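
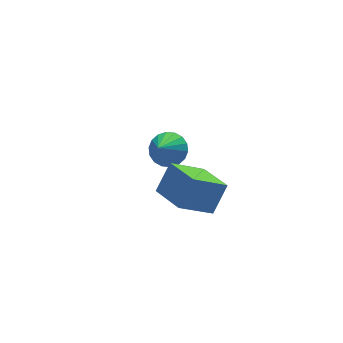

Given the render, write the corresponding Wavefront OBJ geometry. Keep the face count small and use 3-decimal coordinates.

v 0.968 -1.515 1.29
v -0.363 -1.384 2.221
v 0.848 0.003 0.905
v -0.483 0.133 1.836
v 1.723 -1.193 2.324
v 0.392 -1.063 3.255
v 1.603 0.324 1.939
v 0.272 0.455 2.87
v 2.061 4.006 -0.504
v 2.696 4.033 -0.018
v 1.299 3.414 0.524
v 2.536 4.345 0.043
v 2.282 4.59 -0.004
v 1.984 4.719 -0.15
v 1.702 4.707 -0.366
v 1.491 4.557 -0.61
v 1.392 4.297 -0.833
v 1.426 3.979 -0.99
v 1.586 3.667 -1.051
v 1.84 3.422 -1.004
v 2.138 3.293 -0.858
v 2.42 3.305 -0.642
v 2.632 3.455 -0.398
v 2.73 3.715 -0.175
f 2 4 1
f 5 2 1
f 1 4 3
f 3 5 1
f 2 8 4
f 6 2 5
f 6 8 2
f 4 8 3
f 7 5 3
f 3 8 7
f 7 6 5
f 8 6 7
f 10 9 12
f 10 12 11
f 12 9 13
f 12 13 11
f 13 9 14
f 13 14 11
f 14 9 15
f 14 15 11
f 15 9 16
f 15 16 11
f 16 9 17
f 16 17 11
f 17 9 18
f 17 18 11
f 18 9 19
f 18 19 11
f 19 9 20
f 19 20 11
f 20 9 21
f 20 21 11
f 21 9 22
f 21 22 11
f 22 9 23
f 22 23 11
f 23 9 24
f 23 24 11
f 24 9 10
f 24 10 11



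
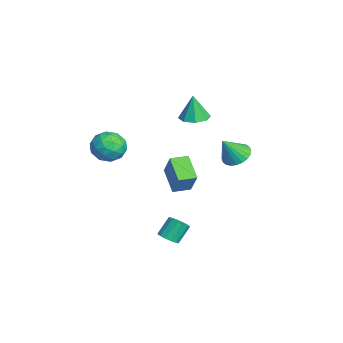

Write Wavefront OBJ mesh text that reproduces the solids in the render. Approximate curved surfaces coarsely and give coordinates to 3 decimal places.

v 3.808 -0.665 -3.276
v 4.433 -0.574 -3.086
v 4.038 0.075 -2.094
v 3.412 -0.015 -2.284
v 4.363 -0.308 -3.288
v 3.967 0.342 -2.296
v 4.144 -0.137 -3.487
v 3.748 0.512 -2.495
v 3.834 -0.108 -3.63
v 3.439 0.541 -2.638
v 3.518 -0.228 -3.677
v 3.123 0.421 -2.685
v 3.279 -0.465 -3.617
v 2.884 0.185 -2.625
v 3.182 -0.755 -3.466
v 2.787 -0.106 -2.474
v 3.253 -1.022 -3.264
v 2.857 -0.372 -2.272
v 3.472 -1.192 -3.065
v 3.076 -0.543 -2.073
v 3.781 -1.221 -2.922
v 3.386 -0.572 -1.93
v 4.097 -1.101 -2.875
v 3.702 -0.452 -1.883
v 4.336 -0.865 -2.935
v 3.941 -0.215 -1.943
v -2.416 3.862 -0.628
v -1.514 4.09 -0.759
v -1.984 2.978 0.808
v -1.629 4.37 -0.552
v -1.864 4.573 -0.357
v -2.183 4.667 -0.202
v -2.538 4.639 -0.113
v -2.874 4.492 -0.102
v -3.14 4.249 -0.171
v -3.296 3.948 -0.31
v -3.318 3.633 -0.497
v -3.203 3.353 -0.704
v -2.968 3.151 -0.899
v -2.649 3.056 -1.053
v -2.294 3.085 -1.143
v -1.958 3.231 -1.154
v -1.692 3.474 -1.085
v -1.536 3.775 -0.946
v 2.709 -0.77 1.415
v 3.585 -0.538 2.829
v 2.462 0.24 1.402
v 3.339 0.472 2.816
v 4.061 -0.452 0.524
v 4.938 -0.22 1.938
v 3.815 0.558 0.511
v 4.691 0.79 1.925
v -1.617 1.36 3.037
v -0.941 1.966 3.102
v -1.703 1.28 4.683
v -1.568 2.268 3.084
v -2.224 2.038 3.039
v -2.525 1.412 2.993
v -2.294 0.755 2.973
v -1.667 0.453 2.99
v -1.011 0.682 3.035
v -0.71 1.309 3.081
v -1.408 -2.453 1.176
v -0.857 -2.89 2.04
v -1.443 -4.07 0.38
v -0.892 -4.507 1.244
v -1.944 -4.163 1.37
v -1.923 -3.163 1.862
v -0.377 -3.797 0.558
v -0.356 -2.797 1.05
v -0.22 -3.72 1.658
v -1.189 -3.947 2.161
v -1.111 -3.013 0.259
v -2.08 -3.24 0.762
v -1.13 -2.529 1.678
v -1.17 -4.431 0.742
v -1.789 -4.229 0.816
v -1.465 -4.486 1.324
v -1.756 -2.69 1.573
v -1.432 -2.947 2.082
v -2.071 -3.696 1.688
v -0.868 -4.013 0.338
v -0.544 -4.27 0.847
v -0.835 -2.474 1.096
v -0.511 -2.731 1.604
v -0.229 -3.264 0.732
v -0.431 -3.274 1.962
v -0.452 -4.225 1.494
v -0.149 -3.807 1.09
v -0.136 -3.22 1.379
v -1.001 -3.408 2.257
v -1.021 -4.358 1.789
v -1.64 -4.156 1.863
v -1.627 -3.569 2.152
v -0.626 -3.896 2.032
v -1.279 -2.602 0.631
v -1.299 -3.552 0.163
v -0.673 -3.391 0.268
v -0.66 -2.804 0.557
v -1.848 -2.735 0.926
v -1.869 -3.686 0.458
v -2.164 -3.74 1.041
v -2.151 -3.153 1.33
v -1.674 -3.064 0.388
f 2 1 5
f 2 5 3
f 3 5 6
f 3 6 4
f 5 1 7
f 5 7 6
f 6 7 8
f 6 8 4
f 7 1 9
f 7 9 8
f 8 9 10
f 8 10 4
f 9 1 11
f 9 11 10
f 10 11 12
f 10 12 4
f 11 1 13
f 11 13 12
f 12 13 14
f 12 14 4
f 13 1 15
f 13 15 14
f 14 15 16
f 14 16 4
f 15 1 17
f 15 17 16
f 16 17 18
f 16 18 4
f 17 1 19
f 17 19 18
f 18 19 20
f 18 20 4
f 19 1 21
f 19 21 20
f 20 21 22
f 20 22 4
f 21 1 23
f 21 23 22
f 22 23 24
f 22 24 4
f 23 1 25
f 23 25 24
f 24 25 26
f 24 26 4
f 25 1 2
f 25 2 26
f 26 2 3
f 26 3 4
f 28 27 30
f 28 30 29
f 30 27 31
f 30 31 29
f 31 27 32
f 31 32 29
f 32 27 33
f 32 33 29
f 33 27 34
f 33 34 29
f 34 27 35
f 34 35 29
f 35 27 36
f 35 36 29
f 36 27 37
f 36 37 29
f 37 27 38
f 37 38 29
f 38 27 39
f 38 39 29
f 39 27 40
f 39 40 29
f 40 27 41
f 40 41 29
f 41 27 42
f 41 42 29
f 42 27 43
f 42 43 29
f 43 27 44
f 43 44 29
f 44 27 28
f 44 28 29
f 46 48 45
f 49 46 45
f 45 48 47
f 47 49 45
f 46 52 48
f 50 46 49
f 50 52 46
f 48 52 47
f 51 49 47
f 47 52 51
f 51 50 49
f 52 50 51
f 54 53 56
f 54 56 55
f 56 53 57
f 56 57 55
f 57 53 58
f 57 58 55
f 58 53 59
f 58 59 55
f 59 53 60
f 59 60 55
f 60 53 61
f 60 61 55
f 61 53 62
f 61 62 55
f 62 53 54
f 62 54 55
f 63 100 79
f 100 74 103
f 79 103 68
f 100 103 79
f 63 79 75
f 79 68 80
f 75 80 64
f 79 80 75
f 63 75 84
f 75 64 85
f 84 85 70
f 75 85 84
f 63 84 96
f 84 70 99
f 96 99 73
f 84 99 96
f 63 96 100
f 96 73 104
f 100 104 74
f 96 104 100
f 64 80 91
f 80 68 94
f 91 94 72
f 80 94 91
f 68 103 81
f 103 74 102
f 81 102 67
f 103 102 81
f 74 104 101
f 104 73 97
f 101 97 65
f 104 97 101
f 73 99 98
f 99 70 86
f 98 86 69
f 99 86 98
f 70 85 90
f 85 64 87
f 90 87 71
f 85 87 90
f 66 92 78
f 92 72 93
f 78 93 67
f 92 93 78
f 66 78 76
f 78 67 77
f 76 77 65
f 78 77 76
f 66 76 83
f 76 65 82
f 83 82 69
f 76 82 83
f 66 83 88
f 83 69 89
f 88 89 71
f 83 89 88
f 66 88 92
f 88 71 95
f 92 95 72
f 88 95 92
f 67 93 81
f 93 72 94
f 81 94 68
f 93 94 81
f 65 77 101
f 77 67 102
f 101 102 74
f 77 102 101
f 69 82 98
f 82 65 97
f 98 97 73
f 82 97 98
f 71 89 90
f 89 69 86
f 90 86 70
f 89 86 90
f 72 95 91
f 95 71 87
f 91 87 64
f 95 87 91



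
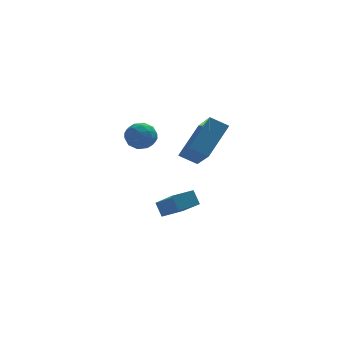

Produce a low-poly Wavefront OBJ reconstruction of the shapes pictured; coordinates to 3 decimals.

v 3.111 -3.449 2.449
v 3.206 -5.205 3.771
v 2.326 -3.145 2.909
v 2.42 -4.901 4.231
v 4.24 -2.439 3.709
v 4.334 -4.195 5.031
v 3.454 -2.135 4.169
v 3.549 -3.891 5.491
v 1.969 -1.23 -1.94
v 2.371 -2.909 -0.642
v 1.778 -0.765 -1.279
v 2.181 -2.444 0.019
v 3.019 -0.916 -1.859
v 3.422 -2.595 -0.561
v 2.829 -0.451 -1.198
v 3.231 -2.13 0.1
v 0.54 0.141 2.919
v 1.16 0.533 2.576
v 1.3 -0.913 3.084
v 1.92 -0.521 2.741
v 1.648 -0.292 3.469
v 1.178 0.36 3.366
v 1.282 -0.74 2.294
v 0.812 -0.088 2.191
v 1.618 -0.011 2.19
v 1.844 0.266 2.916
v 0.616 -0.646 2.744
v 0.842 -0.369 3.47
v 0.783 0.43 2.733
v 1.677 -0.81 2.927
v 1.517 -0.675 3.355
v 1.881 -0.444 3.153
v 0.794 0.328 3.197
v 1.158 0.558 2.996
v 1.445 0.074 3.521
v 1.302 -0.938 2.664
v 1.666 -0.708 2.463
v 0.579 0.064 2.507
v 0.943 0.295 2.305
v 1.015 -0.454 2.139
v 1.417 0.341 2.304
v 1.864 -0.279 2.402
v 1.489 -0.408 2.138
v 1.213 -0.025 2.078
v 1.55 0.503 2.731
v 1.996 -0.116 2.829
v 1.837 0.018 3.256
v 1.561 0.401 3.196
v 1.819 0.184 2.504
v 0.464 -0.264 2.831
v 0.91 -0.883 2.929
v 0.899 -0.781 2.464
v 0.623 -0.398 2.404
v 0.596 -0.101 3.258
v 1.043 -0.721 3.356
v 1.247 -0.355 3.582
v 0.971 0.028 3.522
v 0.641 -0.564 3.156
f 2 4 1
f 5 2 1
f 1 4 3
f 3 5 1
f 2 8 4
f 6 2 5
f 6 8 2
f 4 8 3
f 7 5 3
f 3 8 7
f 7 6 5
f 8 6 7
f 10 12 9
f 13 10 9
f 9 12 11
f 11 13 9
f 10 16 12
f 14 10 13
f 14 16 10
f 12 16 11
f 15 13 11
f 11 16 15
f 15 14 13
f 16 14 15
f 17 54 33
f 54 28 57
f 33 57 22
f 54 57 33
f 17 33 29
f 33 22 34
f 29 34 18
f 33 34 29
f 17 29 38
f 29 18 39
f 38 39 24
f 29 39 38
f 17 38 50
f 38 24 53
f 50 53 27
f 38 53 50
f 17 50 54
f 50 27 58
f 54 58 28
f 50 58 54
f 18 34 45
f 34 22 48
f 45 48 26
f 34 48 45
f 22 57 35
f 57 28 56
f 35 56 21
f 57 56 35
f 28 58 55
f 58 27 51
f 55 51 19
f 58 51 55
f 27 53 52
f 53 24 40
f 52 40 23
f 53 40 52
f 24 39 44
f 39 18 41
f 44 41 25
f 39 41 44
f 20 46 32
f 46 26 47
f 32 47 21
f 46 47 32
f 20 32 30
f 32 21 31
f 30 31 19
f 32 31 30
f 20 30 37
f 30 19 36
f 37 36 23
f 30 36 37
f 20 37 42
f 37 23 43
f 42 43 25
f 37 43 42
f 20 42 46
f 42 25 49
f 46 49 26
f 42 49 46
f 21 47 35
f 47 26 48
f 35 48 22
f 47 48 35
f 19 31 55
f 31 21 56
f 55 56 28
f 31 56 55
f 23 36 52
f 36 19 51
f 52 51 27
f 36 51 52
f 25 43 44
f 43 23 40
f 44 40 24
f 43 40 44
f 26 49 45
f 49 25 41
f 45 41 18
f 49 41 45



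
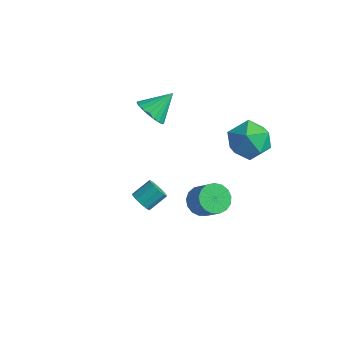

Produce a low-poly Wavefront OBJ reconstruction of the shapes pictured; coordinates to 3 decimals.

v 3.444 3.945 1.86
v 4.602 3.937 2.335
v 2.818 2.743 3.365
v 3.976 2.735 3.84
v 3.294 3.784 3.873
v 3.68 4.526 2.943
v 3.74 2.154 2.757
v 4.126 2.896 1.827
v 4.784 2.83 2.889
v 4.509 3.837 3.579
v 2.911 2.843 2.121
v 2.636 3.85 2.811
v 1.433 2.578 -3.206
v 2.048 3.06 -3.652
v 3.083 2.805 -2.499
v 2.467 2.322 -2.054
v 1.846 3.351 -3.407
v 2.881 3.096 -2.254
v 1.55 3.465 -3.116
v 2.585 3.21 -1.963
v 1.227 3.376 -2.845
v 2.262 3.121 -1.692
v 0.951 3.104 -2.658
v 1.986 2.848 -1.505
v 0.785 2.711 -2.596
v 1.82 2.456 -1.443
v 0.768 2.287 -2.674
v 1.803 2.032 -1.521
v 0.903 1.931 -2.874
v 1.937 1.676 -1.721
v 1.159 1.722 -3.15
v 2.194 1.467 -1.997
v 1.478 1.709 -3.439
v 2.513 1.454 -2.286
v 1.787 1.896 -3.675
v 2.821 1.641 -2.522
v 2.014 2.238 -3.804
v 3.049 1.983 -2.651
v 2.108 2.658 -3.795
v 3.143 2.403 -2.642
v 0.624 -1.214 -0.715
v 0.987 -1.586 -0.359
v 1.319 -0.658 0.271
v 0.956 -0.286 -0.085
v 1.202 -1.459 -0.658
v 1.533 -0.531 -0.028
v 1.196 -1.239 -0.979
v 1.527 -0.311 -0.349
v 0.971 -1.009 -1.199
v 1.303 -0.081 -0.569
v 0.614 -0.858 -1.235
v 0.946 0.07 -0.604
v 0.261 -0.842 -1.071
v 0.593 0.086 -0.441
v 0.047 -0.969 -0.772
v 0.378 -0.041 -0.142
v 0.053 -1.189 -0.451
v 0.384 -0.261 0.179
v 0.277 -1.419 -0.231
v 0.609 -0.491 0.399
v 0.634 -1.57 -0.196
v 0.966 -0.642 0.435
v -2.637 3.303 1.065
v -1.724 3.18 0.795
v -2.163 4.557 2.095
v -1.855 3.448 0.528
v -2.12 3.69 0.355
v -2.475 3.866 0.305
v -2.858 3.945 0.386
v -3.203 3.912 0.584
v -3.45 3.774 0.866
v -3.556 3.555 1.182
v -3.504 3.292 1.478
v -3.302 3.031 1.703
v -2.984 2.817 1.817
v -2.607 2.688 1.801
v -2.235 2.664 1.658
v -1.933 2.751 1.413
v -1.752 2.934 1.107
f 1 12 6
f 1 6 2
f 1 2 8
f 1 8 11
f 1 11 12
f 2 6 10
f 6 12 5
f 12 11 3
f 11 8 7
f 8 2 9
f 4 10 5
f 4 5 3
f 4 3 7
f 4 7 9
f 4 9 10
f 5 10 6
f 3 5 12
f 7 3 11
f 9 7 8
f 10 9 2
f 14 13 17
f 14 17 15
f 15 17 18
f 15 18 16
f 17 13 19
f 17 19 18
f 18 19 20
f 18 20 16
f 19 13 21
f 19 21 20
f 20 21 22
f 20 22 16
f 21 13 23
f 21 23 22
f 22 23 24
f 22 24 16
f 23 13 25
f 23 25 24
f 24 25 26
f 24 26 16
f 25 13 27
f 25 27 26
f 26 27 28
f 26 28 16
f 27 13 29
f 27 29 28
f 28 29 30
f 28 30 16
f 29 13 31
f 29 31 30
f 30 31 32
f 30 32 16
f 31 13 33
f 31 33 32
f 32 33 34
f 32 34 16
f 33 13 35
f 33 35 34
f 34 35 36
f 34 36 16
f 35 13 37
f 35 37 36
f 36 37 38
f 36 38 16
f 37 13 39
f 37 39 38
f 38 39 40
f 38 40 16
f 39 13 14
f 39 14 40
f 40 14 15
f 40 15 16
f 42 41 45
f 42 45 43
f 43 45 46
f 43 46 44
f 45 41 47
f 45 47 46
f 46 47 48
f 46 48 44
f 47 41 49
f 47 49 48
f 48 49 50
f 48 50 44
f 49 41 51
f 49 51 50
f 50 51 52
f 50 52 44
f 51 41 53
f 51 53 52
f 52 53 54
f 52 54 44
f 53 41 55
f 53 55 54
f 54 55 56
f 54 56 44
f 55 41 57
f 55 57 56
f 56 57 58
f 56 58 44
f 57 41 59
f 57 59 58
f 58 59 60
f 58 60 44
f 59 41 61
f 59 61 60
f 60 61 62
f 60 62 44
f 61 41 42
f 61 42 62
f 62 42 43
f 62 43 44
f 64 63 66
f 64 66 65
f 66 63 67
f 66 67 65
f 67 63 68
f 67 68 65
f 68 63 69
f 68 69 65
f 69 63 70
f 69 70 65
f 70 63 71
f 70 71 65
f 71 63 72
f 71 72 65
f 72 63 73
f 72 73 65
f 73 63 74
f 73 74 65
f 74 63 75
f 74 75 65
f 75 63 76
f 75 76 65
f 76 63 77
f 76 77 65
f 77 63 78
f 77 78 65
f 78 63 79
f 78 79 65
f 79 63 64
f 79 64 65



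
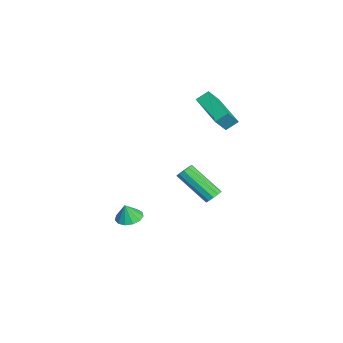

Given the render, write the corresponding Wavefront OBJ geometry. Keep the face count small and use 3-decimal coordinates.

v -1.889 -3.036 -4.399
v -1.412 -2.471 -4.376
v -1.691 -3.244 -3.421
v -1.783 -2.315 -4.267
v -2.188 -2.389 -4.201
v -2.498 -2.667 -4.198
v -2.615 -3.063 -4.258
v -2.501 -3.45 -4.364
v -2.193 -3.706 -4.48
v -1.788 -3.748 -4.571
v -1.416 -3.565 -4.608
v -1.193 -3.214 -4.578
v -1.192 -2.806 -4.491
v 1.036 1.188 -1.146
v 1.495 1.182 -0.924
v 0.783 -0.255 0.508
v 0.324 -0.248 0.286
v 1.323 1.406 -0.785
v 0.611 -0.031 0.647
v 1.041 1.547 -0.784
v 0.329 0.11 0.649
v 0.757 1.551 -0.921
v 0.045 0.114 0.511
v 0.58 1.417 -1.144
v -0.132 -0.02 0.288
v 0.577 1.195 -1.368
v -0.135 -0.242 0.064
v 0.749 0.971 -1.507
v 0.037 -0.466 -0.075
v 1.031 0.83 -1.509
v 0.319 -0.607 -0.076
v 1.315 0.826 -1.371
v 0.603 -0.611 0.061
v 1.492 0.96 -1.148
v 0.78 -0.477 0.284
v -4.186 0.819 2.306
v -4.348 1.45 2.804
v -2.31 1.775 1.704
v -2.472 2.406 2.202
v -3.628 0.274 3.178
v -3.79 0.905 3.676
v -1.752 1.23 2.576
v -1.914 1.861 3.074
f 2 1 4
f 2 4 3
f 4 1 5
f 4 5 3
f 5 1 6
f 5 6 3
f 6 1 7
f 6 7 3
f 7 1 8
f 7 8 3
f 8 1 9
f 8 9 3
f 9 1 10
f 9 10 3
f 10 1 11
f 10 11 3
f 11 1 12
f 11 12 3
f 12 1 13
f 12 13 3
f 13 1 2
f 13 2 3
f 15 14 18
f 15 18 16
f 16 18 19
f 16 19 17
f 18 14 20
f 18 20 19
f 19 20 21
f 19 21 17
f 20 14 22
f 20 22 21
f 21 22 23
f 21 23 17
f 22 14 24
f 22 24 23
f 23 24 25
f 23 25 17
f 24 14 26
f 24 26 25
f 25 26 27
f 25 27 17
f 26 14 28
f 26 28 27
f 27 28 29
f 27 29 17
f 28 14 30
f 28 30 29
f 29 30 31
f 29 31 17
f 30 14 32
f 30 32 31
f 31 32 33
f 31 33 17
f 32 14 34
f 32 34 33
f 33 34 35
f 33 35 17
f 34 14 15
f 34 15 35
f 35 15 16
f 35 16 17
f 37 39 36
f 40 37 36
f 36 39 38
f 38 40 36
f 37 43 39
f 41 37 40
f 41 43 37
f 39 43 38
f 42 40 38
f 38 43 42
f 42 41 40
f 43 41 42



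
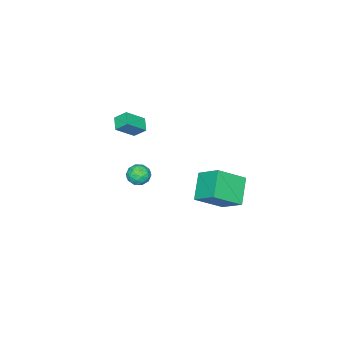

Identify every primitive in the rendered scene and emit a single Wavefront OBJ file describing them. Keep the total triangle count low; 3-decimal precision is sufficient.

v -1.554 -2.657 -2.474
v -1.229 -2.136 -2.174
v -0.851 -2.604 -3.326
v -0.526 -2.083 -3.026
v -0.486 -2.711 -2.758
v -0.921 -2.743 -2.231
v -1.159 -1.997 -3.269
v -1.594 -2.029 -2.742
v -0.985 -1.728 -2.665
v -0.569 -2.169 -2.349
v -1.511 -2.571 -3.151
v -1.095 -3.012 -2.835
v -1.453 -2.401 -2.249
v -0.627 -2.339 -3.251
v -0.604 -2.708 -3.093
v -0.413 -2.402 -2.917
v -1.272 -2.758 -2.283
v -1.081 -2.452 -2.106
v -0.645 -2.79 -2.45
v -0.999 -2.288 -3.394
v -0.808 -1.982 -3.217
v -1.667 -2.338 -2.583
v -1.476 -2.032 -2.407
v -1.435 -1.95 -3.05
v -1.119 -1.855 -2.361
v -0.706 -1.824 -2.862
v -1.078 -1.773 -3.005
v -1.333 -1.792 -2.695
v -0.874 -2.114 -2.176
v -0.461 -2.083 -2.677
v -0.438 -2.452 -2.519
v -0.693 -2.471 -2.21
v -0.731 -1.875 -2.464
v -1.619 -2.657 -2.823
v -1.206 -2.626 -3.324
v -1.387 -2.269 -3.29
v -1.642 -2.288 -2.981
v -1.374 -2.916 -2.638
v -0.961 -2.885 -3.139
v -0.747 -2.948 -2.805
v -1.002 -2.967 -2.495
v -1.349 -2.865 -3.036
v -0.998 2.793 -2.729
v -2.17 2.218 -1.754
v -0.885 4.019 -1.871
v -2.058 3.443 -0.896
v 0.238 1.977 -1.724
v -0.935 1.401 -0.749
v 0.35 3.202 -0.866
v -0.822 2.627 0.109
v -2.518 -3.824 -0.368
v -1.596 -4.297 0.466
v -2.717 -3.21 0.201
v -1.795 -3.683 1.034
v -1.945 -3.317 -0.714
v -1.023 -3.79 0.119
v -2.144 -2.703 -0.146
v -1.222 -3.176 0.688
f 1 38 17
f 38 12 41
f 17 41 6
f 38 41 17
f 1 17 13
f 17 6 18
f 13 18 2
f 17 18 13
f 1 13 22
f 13 2 23
f 22 23 8
f 13 23 22
f 1 22 34
f 22 8 37
f 34 37 11
f 22 37 34
f 1 34 38
f 34 11 42
f 38 42 12
f 34 42 38
f 2 18 29
f 18 6 32
f 29 32 10
f 18 32 29
f 6 41 19
f 41 12 40
f 19 40 5
f 41 40 19
f 12 42 39
f 42 11 35
f 39 35 3
f 42 35 39
f 11 37 36
f 37 8 24
f 36 24 7
f 37 24 36
f 8 23 28
f 23 2 25
f 28 25 9
f 23 25 28
f 4 30 16
f 30 10 31
f 16 31 5
f 30 31 16
f 4 16 14
f 16 5 15
f 14 15 3
f 16 15 14
f 4 14 21
f 14 3 20
f 21 20 7
f 14 20 21
f 4 21 26
f 21 7 27
f 26 27 9
f 21 27 26
f 4 26 30
f 26 9 33
f 30 33 10
f 26 33 30
f 5 31 19
f 31 10 32
f 19 32 6
f 31 32 19
f 3 15 39
f 15 5 40
f 39 40 12
f 15 40 39
f 7 20 36
f 20 3 35
f 36 35 11
f 20 35 36
f 9 27 28
f 27 7 24
f 28 24 8
f 27 24 28
f 10 33 29
f 33 9 25
f 29 25 2
f 33 25 29
f 44 46 43
f 47 44 43
f 43 46 45
f 45 47 43
f 44 50 46
f 48 44 47
f 48 50 44
f 46 50 45
f 49 47 45
f 45 50 49
f 49 48 47
f 50 48 49
f 52 54 51
f 55 52 51
f 51 54 53
f 53 55 51
f 52 58 54
f 56 52 55
f 56 58 52
f 54 58 53
f 57 55 53
f 53 58 57
f 57 56 55
f 58 56 57



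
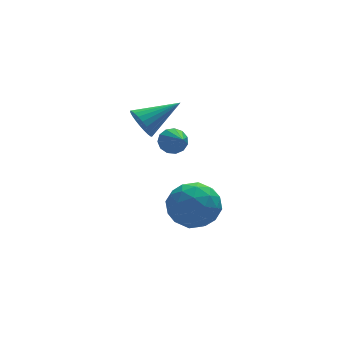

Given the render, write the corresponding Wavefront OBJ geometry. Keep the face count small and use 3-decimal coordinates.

v 3.708 -0.17 -2.606
v 4.311 -0.11 -2.531
v 3.732 -1.35 -1.834
v 4.164 0.058 -2.27
v 3.872 0.154 -2.115
v 3.528 0.146 -2.116
v 3.242 0.039 -2.273
v 3.103 -0.135 -2.535
v 3.157 -0.32 -2.819
v 3.386 -0.458 -3.036
v 3.717 -0.504 -3.116
v 4.045 -0.444 -3.034
v 4.267 -0.297 -2.816
v 2.709 0.707 -1.952
v 2.928 1.063 -2.575
v 4.371 0.953 -1.228
v 2.825 1.286 -2.415
v 2.705 1.42 -2.185
v 2.585 1.446 -1.919
v 2.484 1.36 -1.659
v 2.418 1.174 -1.443
v 2.395 0.917 -1.304
v 2.421 0.628 -1.264
v 2.49 0.352 -1.329
v 2.592 0.129 -1.489
v 2.713 -0.006 -1.72
v 2.832 -0.032 -1.985
v 2.933 0.055 -2.246
v 3 0.241 -2.462
v 3.022 0.497 -2.601
v 2.997 0.786 -2.64
v 2.407 -3.318 -3.732
v 3.224 -2.871 -4.324
v 3.456 -4.709 -3.336
v 4.273 -4.262 -3.928
v 3.957 -3.792 -2.98
v 3.309 -2.932 -3.225
v 3.371 -4.648 -4.435
v 2.723 -3.788 -4.68
v 3.82 -3.692 -4.759
v 4.182 -3.163 -3.859
v 2.498 -4.417 -3.801
v 2.86 -3.888 -2.901
v 2.724 -2.973 -4.063
v 3.956 -4.607 -3.597
v 3.77 -4.331 -3.04
v 4.251 -4.068 -3.388
v 2.773 -3.009 -3.417
v 3.253 -2.746 -3.765
v 3.684 -3.287 -2.975
v 3.427 -4.834 -3.895
v 3.907 -4.571 -4.243
v 2.429 -3.512 -4.272
v 2.91 -3.249 -4.62
v 2.996 -4.293 -4.685
v 3.554 -3.192 -4.666
v 4.171 -4.01 -4.433
v 3.641 -4.237 -4.731
v 3.26 -3.732 -4.875
v 3.767 -2.881 -4.138
v 4.383 -3.699 -3.905
v 4.197 -3.423 -3.348
v 3.816 -2.918 -3.492
v 4.117 -3.364 -4.393
v 2.297 -3.881 -3.755
v 2.913 -4.699 -3.522
v 2.864 -4.662 -4.168
v 2.483 -4.157 -4.312
v 2.509 -3.57 -3.227
v 3.126 -4.388 -2.994
v 3.42 -3.848 -2.785
v 3.039 -3.343 -2.929
v 2.563 -4.216 -3.267
f 2 1 4
f 2 4 3
f 4 1 5
f 4 5 3
f 5 1 6
f 5 6 3
f 6 1 7
f 6 7 3
f 7 1 8
f 7 8 3
f 8 1 9
f 8 9 3
f 9 1 10
f 9 10 3
f 10 1 11
f 10 11 3
f 11 1 12
f 11 12 3
f 12 1 13
f 12 13 3
f 13 1 2
f 13 2 3
f 15 14 17
f 15 17 16
f 17 14 18
f 17 18 16
f 18 14 19
f 18 19 16
f 19 14 20
f 19 20 16
f 20 14 21
f 20 21 16
f 21 14 22
f 21 22 16
f 22 14 23
f 22 23 16
f 23 14 24
f 23 24 16
f 24 14 25
f 24 25 16
f 25 14 26
f 25 26 16
f 26 14 27
f 26 27 16
f 27 14 28
f 27 28 16
f 28 14 29
f 28 29 16
f 29 14 30
f 29 30 16
f 30 14 31
f 30 31 16
f 31 14 15
f 31 15 16
f 32 69 48
f 69 43 72
f 48 72 37
f 69 72 48
f 32 48 44
f 48 37 49
f 44 49 33
f 48 49 44
f 32 44 53
f 44 33 54
f 53 54 39
f 44 54 53
f 32 53 65
f 53 39 68
f 65 68 42
f 53 68 65
f 32 65 69
f 65 42 73
f 69 73 43
f 65 73 69
f 33 49 60
f 49 37 63
f 60 63 41
f 49 63 60
f 37 72 50
f 72 43 71
f 50 71 36
f 72 71 50
f 43 73 70
f 73 42 66
f 70 66 34
f 73 66 70
f 42 68 67
f 68 39 55
f 67 55 38
f 68 55 67
f 39 54 59
f 54 33 56
f 59 56 40
f 54 56 59
f 35 61 47
f 61 41 62
f 47 62 36
f 61 62 47
f 35 47 45
f 47 36 46
f 45 46 34
f 47 46 45
f 35 45 52
f 45 34 51
f 52 51 38
f 45 51 52
f 35 52 57
f 52 38 58
f 57 58 40
f 52 58 57
f 35 57 61
f 57 40 64
f 61 64 41
f 57 64 61
f 36 62 50
f 62 41 63
f 50 63 37
f 62 63 50
f 34 46 70
f 46 36 71
f 70 71 43
f 46 71 70
f 38 51 67
f 51 34 66
f 67 66 42
f 51 66 67
f 40 58 59
f 58 38 55
f 59 55 39
f 58 55 59
f 41 64 60
f 64 40 56
f 60 56 33
f 64 56 60



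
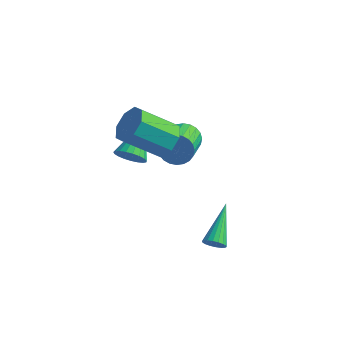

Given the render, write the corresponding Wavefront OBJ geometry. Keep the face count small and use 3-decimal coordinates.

v 0.185 1.706 -1.824
v 0.622 1.487 -2.431
v 0.952 -0.146 -1.604
v 0.515 0.074 -0.996
v 0.831 1.619 -2.253
v 1.16 -0.014 -1.426
v 0.941 1.765 -2.01
v 1.27 0.132 -1.182
v 0.936 1.901 -1.738
v 1.265 0.268 -0.91
v 0.816 2.008 -1.479
v 1.146 0.376 -0.652
v 0.601 2.07 -1.273
v 0.931 0.437 -0.445
v 0.323 2.075 -1.15
v 0.652 0.443 -0.323
v 0.023 2.025 -1.131
v 0.353 0.392 -0.303
v -0.252 1.926 -1.216
v 0.078 0.293 -0.389
v -0.46 1.794 -1.394
v -0.131 0.161 -0.567
v -0.57 1.648 -1.638
v -0.241 0.015 -0.81
v -0.565 1.512 -1.91
v -0.236 -0.121 -1.082
v -0.446 1.404 -2.168
v -0.116 -0.228 -1.341
v -0.231 1.343 -2.375
v 0.099 -0.29 -1.547
v 0.048 1.337 -2.497
v 0.377 -0.295 -1.67
v 0.347 1.388 -2.517
v 0.677 -0.245 -1.689
v -1.629 0.121 -2.398
v -0.965 0.307 -2.693
v -1.711 1.899 -1.462
v -1.163 0.412 -2.909
v -1.443 0.467 -3.037
v -1.754 0.461 -3.055
v -2.044 0.397 -2.958
v -2.262 0.286 -2.765
v -2.37 0.146 -2.509
v -2.351 0.001 -2.233
v -2.206 -0.122 -1.986
v -1.962 -0.204 -1.81
v -1.66 -0.229 -1.735
v -1.353 -0.193 -1.776
v -1.093 -0.104 -1.923
v -0.927 0.025 -2.153
v -0.881 0.17 -2.425
v 4.018 -4.333 -1.705
v 4.421 -4.426 -1.423
v 3.802 -2.567 -0.815
v 4.508 -4.325 -1.601
v 4.497 -4.227 -1.8
v 4.392 -4.149 -1.981
v 4.213 -4.108 -2.106
v 3.995 -4.111 -2.152
v 3.782 -4.159 -2.109
v 3.616 -4.241 -1.987
v 3.529 -4.341 -1.808
v 3.539 -4.44 -1.609
v 3.644 -4.518 -1.429
v 3.824 -4.559 -1.303
v 4.041 -4.556 -1.257
v 4.254 -4.508 -1.3
v 0.148 -0.069 -0.324
v 0.544 0.375 0.377
v -0.831 -0.368 1.625
v -1.228 -0.811 0.924
v 0.048 0.761 0.06
v -1.327 0.018 1.309
v -0.39 0.661 -0.482
v -1.765 -0.081 0.766
v -0.513 0.134 -0.931
v -1.888 -0.609 0.317
v -0.249 -0.512 -1.025
v -1.624 -1.255 0.223
v 0.247 -0.898 -0.709
v -1.128 -1.641 0.54
v 0.685 -0.799 -0.166
v -0.69 -1.541 1.082
v 0.808 -0.271 0.283
v -0.567 -1.014 1.531
f 2 1 5
f 2 5 3
f 3 5 6
f 3 6 4
f 5 1 7
f 5 7 6
f 6 7 8
f 6 8 4
f 7 1 9
f 7 9 8
f 8 9 10
f 8 10 4
f 9 1 11
f 9 11 10
f 10 11 12
f 10 12 4
f 11 1 13
f 11 13 12
f 12 13 14
f 12 14 4
f 13 1 15
f 13 15 14
f 14 15 16
f 14 16 4
f 15 1 17
f 15 17 16
f 16 17 18
f 16 18 4
f 17 1 19
f 17 19 18
f 18 19 20
f 18 20 4
f 19 1 21
f 19 21 20
f 20 21 22
f 20 22 4
f 21 1 23
f 21 23 22
f 22 23 24
f 22 24 4
f 23 1 25
f 23 25 24
f 24 25 26
f 24 26 4
f 25 1 27
f 25 27 26
f 26 27 28
f 26 28 4
f 27 1 29
f 27 29 28
f 28 29 30
f 28 30 4
f 29 1 31
f 29 31 30
f 30 31 32
f 30 32 4
f 31 1 33
f 31 33 32
f 32 33 34
f 32 34 4
f 33 1 2
f 33 2 34
f 34 2 3
f 34 3 4
f 36 35 38
f 36 38 37
f 38 35 39
f 38 39 37
f 39 35 40
f 39 40 37
f 40 35 41
f 40 41 37
f 41 35 42
f 41 42 37
f 42 35 43
f 42 43 37
f 43 35 44
f 43 44 37
f 44 35 45
f 44 45 37
f 45 35 46
f 45 46 37
f 46 35 47
f 46 47 37
f 47 35 48
f 47 48 37
f 48 35 49
f 48 49 37
f 49 35 50
f 49 50 37
f 50 35 51
f 50 51 37
f 51 35 36
f 51 36 37
f 53 52 55
f 53 55 54
f 55 52 56
f 55 56 54
f 56 52 57
f 56 57 54
f 57 52 58
f 57 58 54
f 58 52 59
f 58 59 54
f 59 52 60
f 59 60 54
f 60 52 61
f 60 61 54
f 61 52 62
f 61 62 54
f 62 52 63
f 62 63 54
f 63 52 64
f 63 64 54
f 64 52 65
f 64 65 54
f 65 52 66
f 65 66 54
f 66 52 67
f 66 67 54
f 67 52 53
f 67 53 54
f 69 68 72
f 69 72 70
f 70 72 73
f 70 73 71
f 72 68 74
f 72 74 73
f 73 74 75
f 73 75 71
f 74 68 76
f 74 76 75
f 75 76 77
f 75 77 71
f 76 68 78
f 76 78 77
f 77 78 79
f 77 79 71
f 78 68 80
f 78 80 79
f 79 80 81
f 79 81 71
f 80 68 82
f 80 82 81
f 81 82 83
f 81 83 71
f 82 68 84
f 82 84 83
f 83 84 85
f 83 85 71
f 84 68 69
f 84 69 85
f 85 69 70
f 85 70 71



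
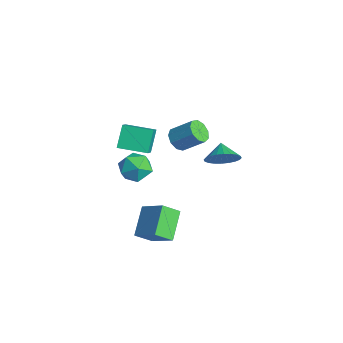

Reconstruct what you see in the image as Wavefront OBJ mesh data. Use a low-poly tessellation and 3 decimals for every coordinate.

v 0.894 -4.068 2.807
v 0.239 -3.457 3.883
v -0.018 -3.509 1.935
v -0.673 -2.898 3.011
v 1.833 -2.782 2.649
v 1.178 -2.171 3.725
v 0.921 -2.223 1.777
v 0.266 -1.612 2.853
v 0.409 -2.52 -3.018
v 1.707 -1.941 -2.05
v 0.544 -1.586 -3.759
v 1.842 -1.006 -2.79
v 1.598 -3.494 -4.03
v 2.896 -2.914 -3.061
v 1.733 -2.559 -4.77
v 3.031 -1.98 -3.802
v 0.663 1.976 -0.54
v 1.138 1.793 0.309
v -0.183 2.284 -0
v 1.233 2.163 0.248
v 1.241 2.504 0.067
v 1.162 2.764 -0.207
v 1.006 2.905 -0.531
v 0.798 2.904 -0.857
v 0.57 2.763 -1.134
v 0.356 2.501 -1.321
v 0.189 2.159 -1.389
v 0.094 1.79 -1.328
v 0.085 1.449 -1.146
v 0.165 1.188 -0.873
v 0.321 1.048 -0.548
v 0.528 1.048 -0.223
v 0.757 1.19 0.055
v 0.971 1.452 0.241
v -2.195 -1.857 -0.898
v -1.647 -1.167 -1.432
v -1.073 -3.033 -1.268
v -0.525 -2.343 -1.802
v -0.585 -2.271 -0.776
v -1.278 -1.544 -0.547
v -1.442 -2.656 -2.153
v -2.135 -1.929 -1.924
v -1.182 -1.661 -2.208
v -0.652 -1.422 -1.357
v -2.068 -2.778 -1.343
v -1.538 -2.539 -0.492
v 0.253 -0.413 1.617
v 0.497 -0.016 1.055
v 1.231 0.87 2.001
v 0.987 0.473 2.563
v 0.063 0.169 1.219
v 0.797 1.055 2.165
v -0.282 0.081 1.569
v 0.452 0.967 2.515
v -0.377 -0.238 1.942
v 0.357 0.649 2.888
v -0.177 -0.639 2.162
v 0.557 0.248 3.108
v 0.224 -0.934 2.127
v 0.959 -0.048 3.073
v 0.639 -0.986 1.854
v 1.373 -0.099 2.8
v 0.873 -0.769 1.47
v 1.607 0.117 2.416
v 0.817 -0.386 1.154
v 1.551 0.5 2.1
f 2 4 1
f 5 2 1
f 1 4 3
f 3 5 1
f 2 8 4
f 6 2 5
f 6 8 2
f 4 8 3
f 7 5 3
f 3 8 7
f 7 6 5
f 8 6 7
f 10 12 9
f 13 10 9
f 9 12 11
f 11 13 9
f 10 16 12
f 14 10 13
f 14 16 10
f 12 16 11
f 15 13 11
f 11 16 15
f 15 14 13
f 16 14 15
f 18 17 20
f 18 20 19
f 20 17 21
f 20 21 19
f 21 17 22
f 21 22 19
f 22 17 23
f 22 23 19
f 23 17 24
f 23 24 19
f 24 17 25
f 24 25 19
f 25 17 26
f 25 26 19
f 26 17 27
f 26 27 19
f 27 17 28
f 27 28 19
f 28 17 29
f 28 29 19
f 29 17 30
f 29 30 19
f 30 17 31
f 30 31 19
f 31 17 32
f 31 32 19
f 32 17 33
f 32 33 19
f 33 17 34
f 33 34 19
f 34 17 18
f 34 18 19
f 35 46 40
f 35 40 36
f 35 36 42
f 35 42 45
f 35 45 46
f 36 40 44
f 40 46 39
f 46 45 37
f 45 42 41
f 42 36 43
f 38 44 39
f 38 39 37
f 38 37 41
f 38 41 43
f 38 43 44
f 39 44 40
f 37 39 46
f 41 37 45
f 43 41 42
f 44 43 36
f 48 47 51
f 48 51 49
f 49 51 52
f 49 52 50
f 51 47 53
f 51 53 52
f 52 53 54
f 52 54 50
f 53 47 55
f 53 55 54
f 54 55 56
f 54 56 50
f 55 47 57
f 55 57 56
f 56 57 58
f 56 58 50
f 57 47 59
f 57 59 58
f 58 59 60
f 58 60 50
f 59 47 61
f 59 61 60
f 60 61 62
f 60 62 50
f 61 47 63
f 61 63 62
f 62 63 64
f 62 64 50
f 63 47 65
f 63 65 64
f 64 65 66
f 64 66 50
f 65 47 48
f 65 48 66
f 66 48 49
f 66 49 50



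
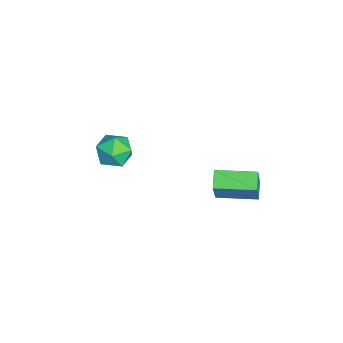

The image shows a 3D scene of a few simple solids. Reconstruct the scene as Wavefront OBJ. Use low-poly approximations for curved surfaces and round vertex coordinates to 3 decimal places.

v 1.199 0.71 -3.085
v 2.057 0.614 -1.471
v 1.28 2.527 -3.02
v 2.139 2.431 -1.407
v 2.001 0.689 -3.513
v 2.86 0.593 -1.9
v 2.083 2.506 -3.449
v 2.941 2.41 -1.835
v -2.035 -3.823 -4.271
v -1.425 -3.087 -4.289
v -1.055 -4.613 -3.371
v -0.445 -3.877 -3.389
v -1.276 -3.798 -2.922
v -1.882 -3.309 -3.479
v -0.598 -4.391 -4.181
v -1.204 -3.902 -4.738
v -0.537 -3.437 -4.234
v -0.956 -3.071 -3.456
v -1.524 -4.629 -4.204
v -1.943 -4.263 -3.426
f 2 4 1
f 5 2 1
f 1 4 3
f 3 5 1
f 2 8 4
f 6 2 5
f 6 8 2
f 4 8 3
f 7 5 3
f 3 8 7
f 7 6 5
f 8 6 7
f 9 20 14
f 9 14 10
f 9 10 16
f 9 16 19
f 9 19 20
f 10 14 18
f 14 20 13
f 20 19 11
f 19 16 15
f 16 10 17
f 12 18 13
f 12 13 11
f 12 11 15
f 12 15 17
f 12 17 18
f 13 18 14
f 11 13 20
f 15 11 19
f 17 15 16
f 18 17 10



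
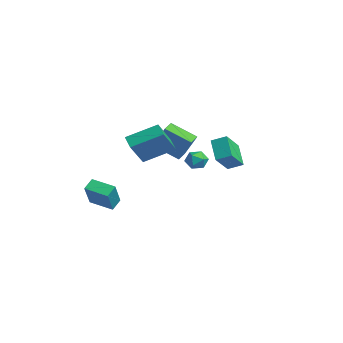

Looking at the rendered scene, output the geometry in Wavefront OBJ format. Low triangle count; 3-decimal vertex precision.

v -4.5 -4.244 -4.393
v -3.362 -4.945 -2.76
v -4.903 -3.624 -3.846
v -3.765 -4.324 -2.213
v -3.335 -3.176 -4.747
v -2.197 -3.876 -3.114
v -3.738 -2.555 -4.2
v -2.6 -3.256 -2.567
v -4.814 -0.044 -0.304
v -5.316 0.541 -0.056
v -3.774 1.26 -1.274
v -4.276 1.845 -1.025
v -3.564 0.275 1.465
v -4.066 0.86 1.714
v -2.524 1.579 0.496
v -3.026 2.164 0.744
v -2.534 3.971 -2.016
v -3.813 4.174 -0.854
v -2.023 4.801 -1.598
v -3.301 5.003 -0.436
v -1.619 2.797 -0.804
v -2.897 2.999 0.358
v -1.107 3.626 -0.386
v -2.386 3.829 0.776
v -0.664 -2.184 -0.039
v -1.558 -2.186 0.473
v -0.114 -0.332 0.926
v -1.007 -0.334 1.439
v 0.267 -3.306 1.581
v -0.626 -3.308 2.094
v 0.818 -1.454 2.547
v -0.076 -1.456 3.059
v 2.306 0.296 0.421
v 2.731 0.585 0.963
v 2.449 -0.805 0.897
v 2.874 -0.516 1.439
v 2.143 -0.367 1.418
v 2.054 0.314 1.124
v 3.126 -0.534 0.736
v 3.037 0.147 0.442
v 3.237 0.073 1.157
v 2.63 0.176 1.579
v 2.55 -0.396 0.281
v 1.943 -0.293 0.703
f 2 4 1
f 5 2 1
f 1 4 3
f 3 5 1
f 2 8 4
f 6 2 5
f 6 8 2
f 4 8 3
f 7 5 3
f 3 8 7
f 7 6 5
f 8 6 7
f 10 12 9
f 13 10 9
f 9 12 11
f 11 13 9
f 10 16 12
f 14 10 13
f 14 16 10
f 12 16 11
f 15 13 11
f 11 16 15
f 15 14 13
f 16 14 15
f 18 20 17
f 21 18 17
f 17 20 19
f 19 21 17
f 18 24 20
f 22 18 21
f 22 24 18
f 20 24 19
f 23 21 19
f 19 24 23
f 23 22 21
f 24 22 23
f 26 28 25
f 29 26 25
f 25 28 27
f 27 29 25
f 26 32 28
f 30 26 29
f 30 32 26
f 28 32 27
f 31 29 27
f 27 32 31
f 31 30 29
f 32 30 31
f 33 44 38
f 33 38 34
f 33 34 40
f 33 40 43
f 33 43 44
f 34 38 42
f 38 44 37
f 44 43 35
f 43 40 39
f 40 34 41
f 36 42 37
f 36 37 35
f 36 35 39
f 36 39 41
f 36 41 42
f 37 42 38
f 35 37 44
f 39 35 43
f 41 39 40
f 42 41 34



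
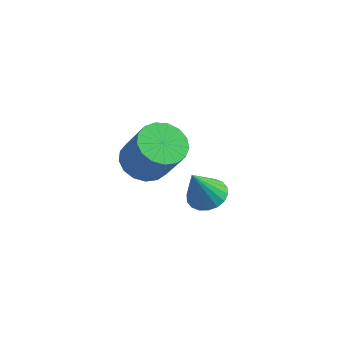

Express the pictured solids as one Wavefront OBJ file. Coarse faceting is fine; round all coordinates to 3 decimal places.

v 1.533 -0.381 0.064
v 2.005 -0.927 -0.175
v 1.427 -1.119 1.536
v 2.216 -0.697 -0.045
v 2.292 -0.405 0.107
v 2.217 -0.108 0.25
v 2.007 0.135 0.357
v 1.703 0.276 0.405
v 1.366 0.286 0.386
v 1.062 0.164 0.303
v 0.851 -0.066 0.172
v 0.775 -0.358 0.021
v 0.849 -0.655 -0.123
v 1.059 -0.898 -0.229
v 1.363 -1.039 -0.278
v 1.701 -1.049 -0.258
v -2.839 1.583 -1.481
v -2.161 2.247 -1.827
v -1.083 2.001 -0.184
v -1.761 1.337 0.161
v -2.475 2.52 -1.58
v -1.397 2.274 0.063
v -2.872 2.578 -1.311
v -1.794 2.332 0.332
v -3.261 2.408 -1.08
v -2.184 2.162 0.562
v -3.554 2.049 -0.942
v -2.477 1.803 0.701
v -3.683 1.584 -0.927
v -2.605 1.337 0.715
v -3.619 1.118 -1.039
v -2.541 0.872 0.603
v -3.376 0.759 -1.253
v -2.298 0.512 0.39
v -3.01 0.588 -1.518
v -1.932 0.342 0.124
v -2.604 0.646 -1.776
v -1.527 0.4 -0.133
v -2.253 0.918 -1.966
v -1.175 0.672 -0.323
v -2.036 1.343 -2.044
v -0.958 1.096 -0.402
v -2.002 1.822 -1.994
v -0.925 1.576 -0.352
f 2 1 4
f 2 4 3
f 4 1 5
f 4 5 3
f 5 1 6
f 5 6 3
f 6 1 7
f 6 7 3
f 7 1 8
f 7 8 3
f 8 1 9
f 8 9 3
f 9 1 10
f 9 10 3
f 10 1 11
f 10 11 3
f 11 1 12
f 11 12 3
f 12 1 13
f 12 13 3
f 13 1 14
f 13 14 3
f 14 1 15
f 14 15 3
f 15 1 16
f 15 16 3
f 16 1 2
f 16 2 3
f 18 17 21
f 18 21 19
f 19 21 22
f 19 22 20
f 21 17 23
f 21 23 22
f 22 23 24
f 22 24 20
f 23 17 25
f 23 25 24
f 24 25 26
f 24 26 20
f 25 17 27
f 25 27 26
f 26 27 28
f 26 28 20
f 27 17 29
f 27 29 28
f 28 29 30
f 28 30 20
f 29 17 31
f 29 31 30
f 30 31 32
f 30 32 20
f 31 17 33
f 31 33 32
f 32 33 34
f 32 34 20
f 33 17 35
f 33 35 34
f 34 35 36
f 34 36 20
f 35 17 37
f 35 37 36
f 36 37 38
f 36 38 20
f 37 17 39
f 37 39 38
f 38 39 40
f 38 40 20
f 39 17 41
f 39 41 40
f 40 41 42
f 40 42 20
f 41 17 43
f 41 43 42
f 42 43 44
f 42 44 20
f 43 17 18
f 43 18 44
f 44 18 19
f 44 19 20



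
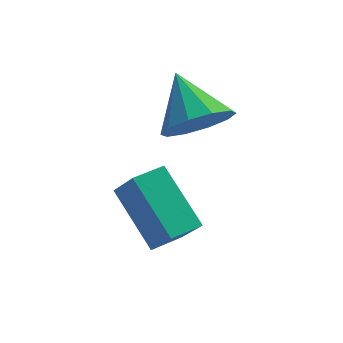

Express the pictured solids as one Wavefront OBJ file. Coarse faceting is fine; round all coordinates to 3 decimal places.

v 3.7 1.644 -0.09
v 4.528 1.463 0.564
v 3.16 2.996 0.97
v 4.721 1.899 0.106
v 4.524 2.238 -0.427
v 4.012 2.35 -0.831
v 3.382 2.193 -0.952
v 2.872 1.826 -0.743
v 2.679 1.39 -0.285
v 2.876 1.051 0.248
v 3.387 0.939 0.651
v 4.018 1.096 0.772
v 2.334 -0.531 -3.414
v 1.406 0.882 -2.135
v 3.178 0.058 -3.452
v 2.25 1.471 -2.174
v 2.83 -1.171 -2.346
v 1.902 0.242 -1.068
v 3.674 -0.582 -2.385
v 2.746 0.831 -1.106
f 2 1 4
f 2 4 3
f 4 1 5
f 4 5 3
f 5 1 6
f 5 6 3
f 6 1 7
f 6 7 3
f 7 1 8
f 7 8 3
f 8 1 9
f 8 9 3
f 9 1 10
f 9 10 3
f 10 1 11
f 10 11 3
f 11 1 12
f 11 12 3
f 12 1 2
f 12 2 3
f 14 16 13
f 17 14 13
f 13 16 15
f 15 17 13
f 14 20 16
f 18 14 17
f 18 20 14
f 16 20 15
f 19 17 15
f 15 20 19
f 19 18 17
f 20 18 19



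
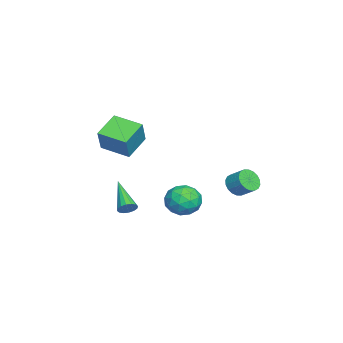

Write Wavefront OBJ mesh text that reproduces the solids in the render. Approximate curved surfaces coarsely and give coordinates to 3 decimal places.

v 4.548 -2.21 0.936
v 4.749 -1.968 1.376
v 2.972 -2.99 2.084
v 4.574 -1.781 1.264
v 4.393 -1.708 1.064
v 4.253 -1.77 0.83
v 4.192 -1.95 0.624
v 4.227 -2.199 0.502
v 4.347 -2.451 0.497
v 4.522 -2.638 0.609
v 4.703 -2.711 0.809
v 4.843 -2.649 1.043
v 4.904 -2.47 1.248
v 4.869 -2.22 1.37
v 1.157 2.85 1.396
v 1.825 2.724 1.104
v 2.231 3.463 1.712
v 1.563 3.59 2.004
v 1.701 2.955 0.905
v 2.107 3.695 1.513
v 1.469 3.166 0.804
v 1.875 3.906 1.412
v 1.175 3.314 0.82
v 1.581 4.054 1.428
v 0.878 3.37 0.95
v 1.284 4.11 1.558
v 0.636 3.324 1.168
v 1.042 4.063 1.776
v 0.497 3.183 1.432
v 0.903 3.923 2.04
v 0.489 2.977 1.688
v 0.895 3.716 2.296
v 0.613 2.745 1.887
v 1.019 3.485 2.495
v 0.845 2.534 1.988
v 1.251 3.274 2.596
v 1.139 2.386 1.972
v 1.545 3.126 2.58
v 1.436 2.33 1.842
v 1.842 3.07 2.45
v 1.678 2.377 1.624
v 2.084 3.116 2.232
v 1.817 2.517 1.36
v 2.223 3.257 1.968
v 3.629 1.435 1.198
v 3.969 0.907 2.015
v 3.131 0.013 0.485
v 3.471 -0.515 1.302
v 2.649 0.1 1.392
v 2.957 0.979 1.833
v 4.143 -0.059 0.667
v 4.451 0.82 1.108
v 4.286 -0.017 1.687
v 3.363 0.082 2.135
v 3.737 0.838 0.365
v 2.814 0.937 0.813
v 3.843 1.296 1.669
v 3.257 -0.376 0.831
v 2.774 -0.014 0.883
v 2.974 -0.325 1.364
v 3.248 1.339 1.562
v 3.448 1.028 2.042
v 2.672 0.554 1.676
v 3.652 -0.108 0.458
v 3.852 -0.419 0.938
v 4.126 1.245 1.136
v 4.326 0.934 1.617
v 4.428 0.366 0.824
v 4.229 0.442 1.957
v 3.936 -0.394 1.537
v 4.331 -0.126 1.164
v 4.512 0.391 1.424
v 3.686 0.5 2.22
v 3.394 -0.336 1.8
v 2.911 0.026 1.853
v 3.092 0.543 2.112
v 3.873 -0.043 2.027
v 3.706 1.256 0.7
v 3.414 0.42 0.28
v 4.008 0.377 0.388
v 4.189 0.894 0.647
v 3.164 1.314 0.963
v 2.871 0.478 0.543
v 2.588 0.529 1.076
v 2.769 1.046 1.336
v 3.227 0.963 0.473
v -0.146 -4.488 3.022
v -1.491 -3.856 3.805
v 0.425 -2.875 2.702
v -0.921 -2.244 3.485
v 0.661 -4.496 4.415
v -0.685 -3.865 5.198
v 1.231 -2.884 4.095
v -0.114 -2.252 4.878
f 2 1 4
f 2 4 3
f 4 1 5
f 4 5 3
f 5 1 6
f 5 6 3
f 6 1 7
f 6 7 3
f 7 1 8
f 7 8 3
f 8 1 9
f 8 9 3
f 9 1 10
f 9 10 3
f 10 1 11
f 10 11 3
f 11 1 12
f 11 12 3
f 12 1 13
f 12 13 3
f 13 1 14
f 13 14 3
f 14 1 2
f 14 2 3
f 16 15 19
f 16 19 17
f 17 19 20
f 17 20 18
f 19 15 21
f 19 21 20
f 20 21 22
f 20 22 18
f 21 15 23
f 21 23 22
f 22 23 24
f 22 24 18
f 23 15 25
f 23 25 24
f 24 25 26
f 24 26 18
f 25 15 27
f 25 27 26
f 26 27 28
f 26 28 18
f 27 15 29
f 27 29 28
f 28 29 30
f 28 30 18
f 29 15 31
f 29 31 30
f 30 31 32
f 30 32 18
f 31 15 33
f 31 33 32
f 32 33 34
f 32 34 18
f 33 15 35
f 33 35 34
f 34 35 36
f 34 36 18
f 35 15 37
f 35 37 36
f 36 37 38
f 36 38 18
f 37 15 39
f 37 39 38
f 38 39 40
f 38 40 18
f 39 15 41
f 39 41 40
f 40 41 42
f 40 42 18
f 41 15 43
f 41 43 42
f 42 43 44
f 42 44 18
f 43 15 16
f 43 16 44
f 44 16 17
f 44 17 18
f 45 82 61
f 82 56 85
f 61 85 50
f 82 85 61
f 45 61 57
f 61 50 62
f 57 62 46
f 61 62 57
f 45 57 66
f 57 46 67
f 66 67 52
f 57 67 66
f 45 66 78
f 66 52 81
f 78 81 55
f 66 81 78
f 45 78 82
f 78 55 86
f 82 86 56
f 78 86 82
f 46 62 73
f 62 50 76
f 73 76 54
f 62 76 73
f 50 85 63
f 85 56 84
f 63 84 49
f 85 84 63
f 56 86 83
f 86 55 79
f 83 79 47
f 86 79 83
f 55 81 80
f 81 52 68
f 80 68 51
f 81 68 80
f 52 67 72
f 67 46 69
f 72 69 53
f 67 69 72
f 48 74 60
f 74 54 75
f 60 75 49
f 74 75 60
f 48 60 58
f 60 49 59
f 58 59 47
f 60 59 58
f 48 58 65
f 58 47 64
f 65 64 51
f 58 64 65
f 48 65 70
f 65 51 71
f 70 71 53
f 65 71 70
f 48 70 74
f 70 53 77
f 74 77 54
f 70 77 74
f 49 75 63
f 75 54 76
f 63 76 50
f 75 76 63
f 47 59 83
f 59 49 84
f 83 84 56
f 59 84 83
f 51 64 80
f 64 47 79
f 80 79 55
f 64 79 80
f 53 71 72
f 71 51 68
f 72 68 52
f 71 68 72
f 54 77 73
f 77 53 69
f 73 69 46
f 77 69 73
f 88 90 87
f 91 88 87
f 87 90 89
f 89 91 87
f 88 94 90
f 92 88 91
f 92 94 88
f 90 94 89
f 93 91 89
f 89 94 93
f 93 92 91
f 94 92 93



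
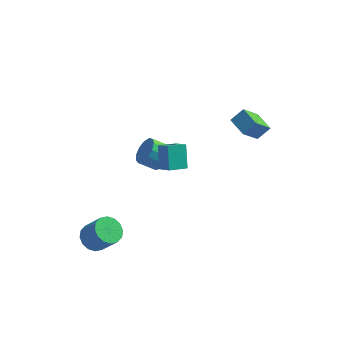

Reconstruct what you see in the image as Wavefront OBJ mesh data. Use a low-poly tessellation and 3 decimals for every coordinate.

v -4.068 -3.308 -4.572
v -3.609 -2.515 -4.732
v -2.613 -2.82 -3.388
v -3.072 -3.612 -3.228
v -3.969 -2.393 -4.438
v -2.974 -2.697 -3.093
v -4.356 -2.516 -4.179
v -3.361 -2.82 -2.835
v -4.666 -2.851 -4.026
v -3.671 -3.156 -2.682
v -4.815 -3.309 -4.019
v -3.82 -3.613 -2.675
v -4.764 -3.766 -4.16
v -3.769 -4.071 -2.816
v -4.527 -4.1 -4.412
v -3.531 -4.405 -3.068
v -4.166 -4.223 -4.707
v -3.171 -4.527 -3.362
v -3.779 -4.1 -4.965
v -2.784 -4.404 -3.621
v -3.469 -3.764 -5.118
v -2.474 -4.069 -3.774
v -3.32 -3.307 -5.125
v -2.325 -3.611 -3.781
v -3.371 -2.849 -4.984
v -2.376 -3.154 -3.64
v 3.203 4.541 -0.006
v 2.502 3.534 1.31
v 3.868 5.007 0.705
v 3.167 4 2.022
v 4.113 3.6 -0.242
v 3.412 2.593 1.075
v 4.778 4.066 0.47
v 4.077 3.059 1.786
v -1.204 1.894 -1.481
v -0.839 2.417 -0.804
v -1.811 2.19 -0.103
v -2.176 1.666 -0.779
v -1.128 2.739 -1.101
v -2.1 2.512 -0.4
v -1.441 2.792 -1.518
v -2.413 2.565 -0.816
v -1.679 2.56 -1.923
v -2.651 2.333 -1.222
v -1.766 2.116 -2.187
v -2.738 1.889 -1.486
v -1.675 1.602 -2.228
v -2.647 1.375 -1.527
v -1.434 1.18 -2.031
v -2.406 0.953 -1.33
v -1.12 0.985 -1.659
v -2.093 0.758 -0.958
v -0.833 1.078 -1.231
v -1.805 0.851 -0.53
v -0.664 1.43 -0.882
v -1.636 1.203 -0.181
v -0.666 1.93 -0.723
v -1.638 1.702 -0.022
v -0.295 -2.875 2.438
v -0.572 -1.95 3.638
v 0.568 -2.131 2.064
v 0.291 -1.206 3.263
v 0.369 -3.374 2.977
v 0.092 -2.449 4.176
v 1.232 -2.63 2.602
v 0.955 -1.705 3.802
f 2 1 5
f 2 5 3
f 3 5 6
f 3 6 4
f 5 1 7
f 5 7 6
f 6 7 8
f 6 8 4
f 7 1 9
f 7 9 8
f 8 9 10
f 8 10 4
f 9 1 11
f 9 11 10
f 10 11 12
f 10 12 4
f 11 1 13
f 11 13 12
f 12 13 14
f 12 14 4
f 13 1 15
f 13 15 14
f 14 15 16
f 14 16 4
f 15 1 17
f 15 17 16
f 16 17 18
f 16 18 4
f 17 1 19
f 17 19 18
f 18 19 20
f 18 20 4
f 19 1 21
f 19 21 20
f 20 21 22
f 20 22 4
f 21 1 23
f 21 23 22
f 22 23 24
f 22 24 4
f 23 1 25
f 23 25 24
f 24 25 26
f 24 26 4
f 25 1 2
f 25 2 26
f 26 2 3
f 26 3 4
f 28 30 27
f 31 28 27
f 27 30 29
f 29 31 27
f 28 34 30
f 32 28 31
f 32 34 28
f 30 34 29
f 33 31 29
f 29 34 33
f 33 32 31
f 34 32 33
f 36 35 39
f 36 39 37
f 37 39 40
f 37 40 38
f 39 35 41
f 39 41 40
f 40 41 42
f 40 42 38
f 41 35 43
f 41 43 42
f 42 43 44
f 42 44 38
f 43 35 45
f 43 45 44
f 44 45 46
f 44 46 38
f 45 35 47
f 45 47 46
f 46 47 48
f 46 48 38
f 47 35 49
f 47 49 48
f 48 49 50
f 48 50 38
f 49 35 51
f 49 51 50
f 50 51 52
f 50 52 38
f 51 35 53
f 51 53 52
f 52 53 54
f 52 54 38
f 53 35 55
f 53 55 54
f 54 55 56
f 54 56 38
f 55 35 57
f 55 57 56
f 56 57 58
f 56 58 38
f 57 35 36
f 57 36 58
f 58 36 37
f 58 37 38
f 60 62 59
f 63 60 59
f 59 62 61
f 61 63 59
f 60 66 62
f 64 60 63
f 64 66 60
f 62 66 61
f 65 63 61
f 61 66 65
f 65 64 63
f 66 64 65



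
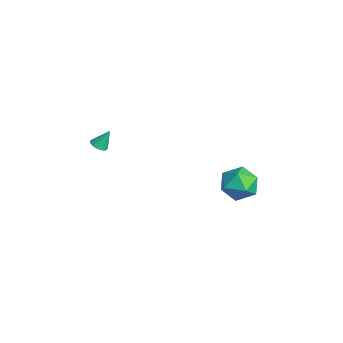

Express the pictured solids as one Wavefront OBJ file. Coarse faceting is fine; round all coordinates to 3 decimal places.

v 2.746 4.688 -2.445
v 3.508 3.85 -2.769
v 1.332 3.73 -3.291
v 2.094 2.892 -3.615
v 1.814 3.026 -2.479
v 2.688 3.618 -1.956
v 2.152 3.962 -4.104
v 3.026 4.554 -3.581
v 3.141 3.402 -3.794
v 2.932 2.823 -2.79
v 1.908 4.757 -3.27
v 1.699 4.178 -2.266
v 1.581 -3.557 0.885
v 2.1 -3.591 0.885
v 1.619 -2.963 1.915
v 2.054 -3.378 0.764
v 1.9 -3.207 0.671
v 1.673 -3.115 0.627
v 1.425 -3.125 0.641
v 1.212 -3.234 0.712
v 1.084 -3.417 0.822
v 1.07 -3.632 0.947
v 1.173 -3.83 1.057
v 1.37 -3.965 1.128
v 1.614 -4.007 1.143
v 1.852 -3.946 1.099
v 2.027 -3.796 1.006
f 1 12 6
f 1 6 2
f 1 2 8
f 1 8 11
f 1 11 12
f 2 6 10
f 6 12 5
f 12 11 3
f 11 8 7
f 8 2 9
f 4 10 5
f 4 5 3
f 4 3 7
f 4 7 9
f 4 9 10
f 5 10 6
f 3 5 12
f 7 3 11
f 9 7 8
f 10 9 2
f 14 13 16
f 14 16 15
f 16 13 17
f 16 17 15
f 17 13 18
f 17 18 15
f 18 13 19
f 18 19 15
f 19 13 20
f 19 20 15
f 20 13 21
f 20 21 15
f 21 13 22
f 21 22 15
f 22 13 23
f 22 23 15
f 23 13 24
f 23 24 15
f 24 13 25
f 24 25 15
f 25 13 26
f 25 26 15
f 26 13 27
f 26 27 15
f 27 13 14
f 27 14 15



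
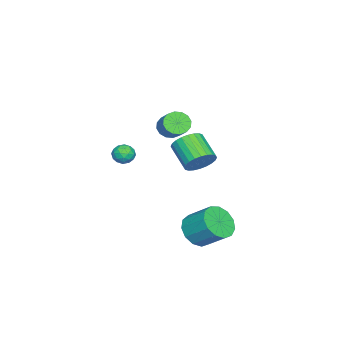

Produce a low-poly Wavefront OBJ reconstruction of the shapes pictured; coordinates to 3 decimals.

v -2.55 -2.208 0.124
v -1.981 -1.999 -0.191
v -2.119 -3.221 0.231
v -1.55 -3.012 -0.084
v -1.699 -2.779 0.541
v -1.966 -2.153 0.475
v -2.134 -3.067 -0.435
v -2.401 -2.441 -0.501
v -1.724 -2.53 -0.537
v -1.455 -2.352 0.066
v -2.645 -2.868 -0.026
v -2.376 -2.69 0.577
v -2.303 -2.015 -0.043
v -1.797 -3.205 0.083
v -1.884 -3.068 0.45
v -1.55 -2.946 0.265
v -2.294 -2.105 0.349
v -1.96 -1.982 0.163
v -1.794 -2.441 0.593
v -2.14 -3.238 -0.123
v -1.806 -3.115 -0.309
v -2.55 -2.274 -0.225
v -2.216 -2.152 -0.41
v -2.306 -2.779 -0.553
v -1.818 -2.204 -0.431
v -1.564 -2.799 -0.369
v -1.908 -2.831 -0.574
v -2.065 -2.464 -0.613
v -1.66 -2.099 -0.077
v -1.406 -2.695 -0.014
v -1.494 -2.558 0.353
v -1.651 -2.19 0.314
v -1.509 -2.411 -0.28
v -2.694 -2.525 0.054
v -2.44 -3.121 0.117
v -2.449 -3.03 -0.274
v -2.606 -2.662 -0.313
v -2.536 -2.421 0.409
v -2.282 -3.016 0.471
v -2.035 -2.756 0.653
v -2.192 -2.389 0.614
v -2.591 -2.809 0.32
v -2.828 1.413 -0.24
v -2.125 1.353 0.382
v -3.05 0.248 1.322
v -3.752 0.307 0.7
v -2.319 1.633 0.52
v -3.244 0.528 1.459
v -2.591 1.878 0.542
v -3.515 0.773 1.481
v -2.898 2.053 0.445
v -3.823 0.948 1.384
v -3.195 2.13 0.243
v -4.12 1.025 1.183
v -3.436 2.098 -0.031
v -4.36 0.993 0.908
v -3.584 1.962 -0.338
v -4.509 0.857 0.601
v -3.617 1.742 -0.629
v -4.542 0.637 0.31
v -3.53 1.472 -0.862
v -4.455 0.367 0.078
v -3.336 1.192 -0.999
v -4.261 0.087 -0.06
v -3.065 0.947 -1.021
v -3.989 -0.158 -0.082
v -2.757 0.772 -0.924
v -3.682 -0.333 0.015
v -2.46 0.695 -0.723
v -3.385 -0.41 0.217
v -2.22 0.727 -0.448
v -3.144 -0.378 0.491
v -2.071 0.863 -0.141
v -2.996 -0.242 0.798
v -2.038 1.083 0.15
v -2.963 -0.022 1.089
v 0.08 2.308 -3.6
v 0.697 2.791 -4.344
v 0.956 4.094 -3.284
v 0.34 3.612 -2.54
v 0.128 2.983 -4.442
v 0.387 4.287 -3.382
v -0.456 2.962 -4.272
v -0.197 4.265 -3.212
v -0.87 2.732 -3.889
v -0.611 4.036 -2.829
v -0.982 2.369 -3.414
v -0.723 3.672 -2.354
v -0.757 1.986 -2.999
v -0.497 3.289 -1.939
v -0.266 1.705 -2.774
v -0.006 3.009 -1.714
v 0.335 1.616 -2.811
v 0.594 2.92 -1.751
v 0.855 1.747 -3.099
v 1.114 3.05 -2.039
v 1.129 2.056 -3.546
v 1.388 3.359 -2.486
v 1.07 2.445 -4.01
v 1.329 3.748 -2.95
v -1.532 0.227 2.831
v -1 0.186 2.304
v -0.155 0.892 3.102
v -0.688 0.933 3.629
v -1.196 0.511 2.224
v -0.351 1.217 3.022
v -1.482 0.76 2.306
v -0.638 1.467 3.104
v -1.782 0.867 2.529
v -0.937 1.573 3.327
v -2.015 0.801 2.833
v -1.17 1.508 3.631
v -2.118 0.582 3.136
v -1.273 1.288 3.935
v -2.065 0.268 3.358
v -1.22 0.974 4.156
v -1.869 -0.057 3.438
v -1.024 0.649 4.236
v -1.582 -0.307 3.356
v -0.738 0.4 4.154
v -1.283 -0.413 3.133
v -0.438 0.293 3.931
v -1.05 -0.348 2.829
v -0.205 0.359 3.627
v -0.947 -0.128 2.525
v -0.102 0.578 3.324
f 1 38 17
f 38 12 41
f 17 41 6
f 38 41 17
f 1 17 13
f 17 6 18
f 13 18 2
f 17 18 13
f 1 13 22
f 13 2 23
f 22 23 8
f 13 23 22
f 1 22 34
f 22 8 37
f 34 37 11
f 22 37 34
f 1 34 38
f 34 11 42
f 38 42 12
f 34 42 38
f 2 18 29
f 18 6 32
f 29 32 10
f 18 32 29
f 6 41 19
f 41 12 40
f 19 40 5
f 41 40 19
f 12 42 39
f 42 11 35
f 39 35 3
f 42 35 39
f 11 37 36
f 37 8 24
f 36 24 7
f 37 24 36
f 8 23 28
f 23 2 25
f 28 25 9
f 23 25 28
f 4 30 16
f 30 10 31
f 16 31 5
f 30 31 16
f 4 16 14
f 16 5 15
f 14 15 3
f 16 15 14
f 4 14 21
f 14 3 20
f 21 20 7
f 14 20 21
f 4 21 26
f 21 7 27
f 26 27 9
f 21 27 26
f 4 26 30
f 26 9 33
f 30 33 10
f 26 33 30
f 5 31 19
f 31 10 32
f 19 32 6
f 31 32 19
f 3 15 39
f 15 5 40
f 39 40 12
f 15 40 39
f 7 20 36
f 20 3 35
f 36 35 11
f 20 35 36
f 9 27 28
f 27 7 24
f 28 24 8
f 27 24 28
f 10 33 29
f 33 9 25
f 29 25 2
f 33 25 29
f 44 43 47
f 44 47 45
f 45 47 48
f 45 48 46
f 47 43 49
f 47 49 48
f 48 49 50
f 48 50 46
f 49 43 51
f 49 51 50
f 50 51 52
f 50 52 46
f 51 43 53
f 51 53 52
f 52 53 54
f 52 54 46
f 53 43 55
f 53 55 54
f 54 55 56
f 54 56 46
f 55 43 57
f 55 57 56
f 56 57 58
f 56 58 46
f 57 43 59
f 57 59 58
f 58 59 60
f 58 60 46
f 59 43 61
f 59 61 60
f 60 61 62
f 60 62 46
f 61 43 63
f 61 63 62
f 62 63 64
f 62 64 46
f 63 43 65
f 63 65 64
f 64 65 66
f 64 66 46
f 65 43 67
f 65 67 66
f 66 67 68
f 66 68 46
f 67 43 69
f 67 69 68
f 68 69 70
f 68 70 46
f 69 43 71
f 69 71 70
f 70 71 72
f 70 72 46
f 71 43 73
f 71 73 72
f 72 73 74
f 72 74 46
f 73 43 75
f 73 75 74
f 74 75 76
f 74 76 46
f 75 43 44
f 75 44 76
f 76 44 45
f 76 45 46
f 78 77 81
f 78 81 79
f 79 81 82
f 79 82 80
f 81 77 83
f 81 83 82
f 82 83 84
f 82 84 80
f 83 77 85
f 83 85 84
f 84 85 86
f 84 86 80
f 85 77 87
f 85 87 86
f 86 87 88
f 86 88 80
f 87 77 89
f 87 89 88
f 88 89 90
f 88 90 80
f 89 77 91
f 89 91 90
f 90 91 92
f 90 92 80
f 91 77 93
f 91 93 92
f 92 93 94
f 92 94 80
f 93 77 95
f 93 95 94
f 94 95 96
f 94 96 80
f 95 77 97
f 95 97 96
f 96 97 98
f 96 98 80
f 97 77 99
f 97 99 98
f 98 99 100
f 98 100 80
f 99 77 78
f 99 78 100
f 100 78 79
f 100 79 80
f 102 101 105
f 102 105 103
f 103 105 106
f 103 106 104
f 105 101 107
f 105 107 106
f 106 107 108
f 106 108 104
f 107 101 109
f 107 109 108
f 108 109 110
f 108 110 104
f 109 101 111
f 109 111 110
f 110 111 112
f 110 112 104
f 111 101 113
f 111 113 112
f 112 113 114
f 112 114 104
f 113 101 115
f 113 115 114
f 114 115 116
f 114 116 104
f 115 101 117
f 115 117 116
f 116 117 118
f 116 118 104
f 117 101 119
f 117 119 118
f 118 119 120
f 118 120 104
f 119 101 121
f 119 121 120
f 120 121 122
f 120 122 104
f 121 101 123
f 121 123 122
f 122 123 124
f 122 124 104
f 123 101 125
f 123 125 124
f 124 125 126
f 124 126 104
f 125 101 102
f 125 102 126
f 126 102 103
f 126 103 104



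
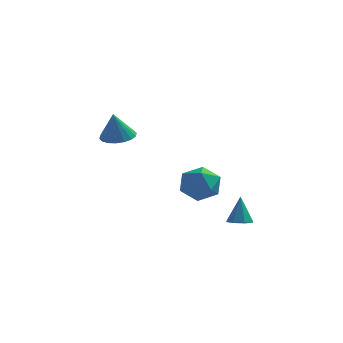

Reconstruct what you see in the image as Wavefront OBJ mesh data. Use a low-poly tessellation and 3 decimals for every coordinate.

v -2.623 0.749 2.498
v -1.707 0.682 2.563
v -2.757 0.391 4.042
v -1.776 1.077 2.648
v -2.013 1.406 2.704
v -2.37 1.606 2.719
v -2.777 1.635 2.691
v -3.154 1.49 2.624
v -3.425 1.197 2.532
v -3.538 0.816 2.434
v -3.469 0.422 2.348
v -3.233 0.092 2.293
v -2.876 -0.107 2.277
v -2.468 -0.137 2.306
v -2.091 0.009 2.373
v -1.82 0.301 2.464
v 3.855 -1.098 -1.971
v 4.221 -1.652 -1.82
v 3.805 -0.722 -0.469
v 4.519 -1.236 -1.915
v 4.428 -0.739 -2.042
v 4.002 -0.453 -2.128
v 3.49 -0.545 -2.122
v 3.192 -0.961 -2.028
v 3.282 -1.458 -1.901
v 3.709 -1.744 -1.814
v 0.617 0.224 -0.714
v 1.401 0.933 -1.158
v 1.759 -0.153 0.698
v 2.543 0.556 0.254
v 1.569 0.977 0.688
v 0.864 1.211 -0.185
v 2.296 -0.431 -0.275
v 1.591 -0.197 -1.148
v 2.439 0.528 -0.887
v 1.99 1.398 -0.292
v 1.17 -0.618 -0.168
v 0.721 0.252 0.427
f 2 1 4
f 2 4 3
f 4 1 5
f 4 5 3
f 5 1 6
f 5 6 3
f 6 1 7
f 6 7 3
f 7 1 8
f 7 8 3
f 8 1 9
f 8 9 3
f 9 1 10
f 9 10 3
f 10 1 11
f 10 11 3
f 11 1 12
f 11 12 3
f 12 1 13
f 12 13 3
f 13 1 14
f 13 14 3
f 14 1 15
f 14 15 3
f 15 1 16
f 15 16 3
f 16 1 2
f 16 2 3
f 18 17 20
f 18 20 19
f 20 17 21
f 20 21 19
f 21 17 22
f 21 22 19
f 22 17 23
f 22 23 19
f 23 17 24
f 23 24 19
f 24 17 25
f 24 25 19
f 25 17 26
f 25 26 19
f 26 17 18
f 26 18 19
f 27 38 32
f 27 32 28
f 27 28 34
f 27 34 37
f 27 37 38
f 28 32 36
f 32 38 31
f 38 37 29
f 37 34 33
f 34 28 35
f 30 36 31
f 30 31 29
f 30 29 33
f 30 33 35
f 30 35 36
f 31 36 32
f 29 31 38
f 33 29 37
f 35 33 34
f 36 35 28



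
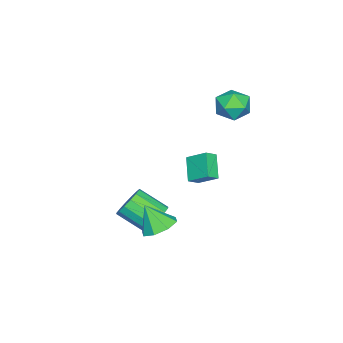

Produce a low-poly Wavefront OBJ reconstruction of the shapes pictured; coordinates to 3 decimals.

v 1.147 0.777 -3.906
v 1.795 1.241 -3.222
v 1.881 -0.434 -2.169
v 1.233 -0.897 -2.854
v 1.295 1.336 -3.03
v 1.381 -0.339 -1.977
v 0.756 1.282 -3.072
v 0.842 -0.393 -2.02
v 0.322 1.092 -3.338
v 0.408 -0.583 -2.286
v 0.109 0.818 -3.757
v 0.194 -0.857 -2.704
v 0.174 0.533 -4.215
v 0.259 -1.141 -3.162
v 0.499 0.314 -4.591
v 0.585 -1.361 -3.538
v 0.999 0.219 -4.783
v 1.085 -1.456 -3.73
v 1.538 0.273 -4.74
v 1.624 -1.402 -3.688
v 1.972 0.463 -4.474
v 2.058 -1.212 -3.422
v 2.186 0.737 -4.056
v 2.271 -0.938 -3.003
v 2.121 1.021 -3.598
v 2.206 -0.653 -2.545
v -3.663 1.053 -1.977
v -3.038 0.69 -1.529
v -3.532 2.306 -1.145
v -2.908 1.943 -0.697
v -2.532 1.657 -3.063
v -1.908 1.294 -2.615
v -2.402 2.91 -2.231
v -1.777 2.547 -1.783
v 3.196 1.89 -2.726
v 3.798 2.658 -2.24
v 3.164 1.01 -1.294
v 2.979 2.802 -2.17
v 2.287 2.411 -2.426
v 2.129 1.715 -2.857
v 2.595 1.121 -3.211
v 3.414 0.977 -3.281
v 4.105 1.368 -3.025
v 4.264 2.064 -2.594
v -3.745 4.161 2.671
v -2.984 4.186 3.528
v -3.956 2.334 2.912
v -3.195 2.359 3.769
v -4.22 2.855 3.899
v -4.09 3.983 3.75
v -2.85 2.537 2.69
v -2.72 3.665 2.541
v -2.431 3.182 3.539
v -3.278 3.379 4.286
v -3.662 3.141 2.154
v -4.509 3.338 2.901
f 2 1 5
f 2 5 3
f 3 5 6
f 3 6 4
f 5 1 7
f 5 7 6
f 6 7 8
f 6 8 4
f 7 1 9
f 7 9 8
f 8 9 10
f 8 10 4
f 9 1 11
f 9 11 10
f 10 11 12
f 10 12 4
f 11 1 13
f 11 13 12
f 12 13 14
f 12 14 4
f 13 1 15
f 13 15 14
f 14 15 16
f 14 16 4
f 15 1 17
f 15 17 16
f 16 17 18
f 16 18 4
f 17 1 19
f 17 19 18
f 18 19 20
f 18 20 4
f 19 1 21
f 19 21 20
f 20 21 22
f 20 22 4
f 21 1 23
f 21 23 22
f 22 23 24
f 22 24 4
f 23 1 25
f 23 25 24
f 24 25 26
f 24 26 4
f 25 1 2
f 25 2 26
f 26 2 3
f 26 3 4
f 28 30 27
f 31 28 27
f 27 30 29
f 29 31 27
f 28 34 30
f 32 28 31
f 32 34 28
f 30 34 29
f 33 31 29
f 29 34 33
f 33 32 31
f 34 32 33
f 36 35 38
f 36 38 37
f 38 35 39
f 38 39 37
f 39 35 40
f 39 40 37
f 40 35 41
f 40 41 37
f 41 35 42
f 41 42 37
f 42 35 43
f 42 43 37
f 43 35 44
f 43 44 37
f 44 35 36
f 44 36 37
f 45 56 50
f 45 50 46
f 45 46 52
f 45 52 55
f 45 55 56
f 46 50 54
f 50 56 49
f 56 55 47
f 55 52 51
f 52 46 53
f 48 54 49
f 48 49 47
f 48 47 51
f 48 51 53
f 48 53 54
f 49 54 50
f 47 49 56
f 51 47 55
f 53 51 52
f 54 53 46



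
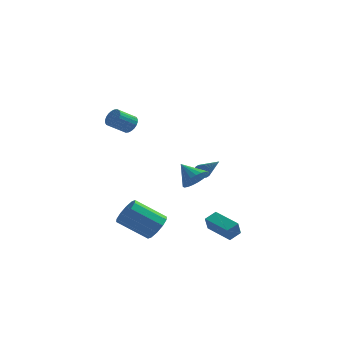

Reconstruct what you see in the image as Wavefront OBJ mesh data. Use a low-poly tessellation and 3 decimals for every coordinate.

v 0.66 4.18 -2.612
v 0.928 3.967 -3.016
v 1.76 2.94 -1.228
v 1.061 4.152 -2.957
v 1.115 4.342 -2.829
v 1.079 4.501 -2.658
v 0.96 4.596 -2.478
v 0.781 4.609 -2.325
v 0.579 4.537 -2.228
v 0.392 4.394 -2.208
v 0.258 4.209 -2.267
v 0.204 4.018 -2.395
v 0.24 3.86 -2.566
v 0.36 3.765 -2.746
v 0.538 3.752 -2.899
v 0.741 3.824 -2.996
v -3.045 0.213 2.617
v -2.568 -0.076 2.951
v -3.458 -0.682 3.697
v -3.935 -0.393 3.363
v -2.601 0.137 3.085
v -3.49 -0.469 3.831
v -2.701 0.362 3.148
v -3.591 -0.244 3.894
v -2.854 0.563 3.13
v -3.743 -0.043 3.876
v -3.035 0.712 3.033
v -3.925 0.106 3.78
v -3.219 0.784 2.874
v -4.108 0.178 3.62
v -3.376 0.77 2.675
v -4.265 0.164 3.422
v -3.482 0.67 2.467
v -4.372 0.064 3.214
v -3.522 0.502 2.283
v -4.412 -0.104 3.029
v -3.49 0.289 2.149
v -4.379 -0.317 2.895
v -3.389 0.064 2.086
v -4.279 -0.542 2.832
v -3.237 -0.137 2.104
v -4.126 -0.743 2.85
v -3.055 -0.286 2.2
v -3.945 -0.892 2.947
v -2.872 -0.358 2.36
v -3.761 -0.964 3.106
v -2.715 -0.344 2.558
v -3.604 -0.95 3.305
v -2.608 -0.244 2.766
v -3.498 -0.85 3.513
v 3.106 -4.497 -3.972
v 2.988 -4.878 -3.077
v 1.773 -3.387 -3.674
v 1.655 -3.768 -2.779
v 3.645 -3.932 -3.661
v 3.527 -4.313 -2.766
v 2.312 -2.822 -3.363
v 2.194 -3.203 -2.468
v -1.103 -2.828 -4.068
v -0.702 -3.499 -3.563
v -2.457 -3.603 -2.308
v -2.857 -2.932 -2.812
v -0.564 -2.994 -3.328
v -2.318 -3.097 -2.073
v -0.631 -2.425 -3.375
v -2.386 -2.528 -2.12
v -0.878 -2.01 -3.687
v -2.633 -2.114 -2.431
v -1.211 -1.908 -4.144
v -2.966 -2.011 -2.888
v -1.503 -2.157 -4.572
v -3.258 -2.261 -3.317
v -1.642 -2.663 -4.807
v -3.396 -2.766 -3.552
v -1.574 -3.232 -4.76
v -3.329 -3.335 -3.505
v -1.327 -3.646 -4.449
v -3.082 -3.75 -3.193
v -0.994 -3.749 -3.992
v -2.749 -3.852 -2.736
v 1.095 -3.296 0.019
v 1.648 -3.395 0.697
v 0.185 -2.624 0.861
v 1.756 -3.074 0.556
v 1.749 -2.792 0.323
v 1.629 -2.597 0.038
v 1.417 -2.523 -0.251
v 1.149 -2.583 -0.493
v 0.872 -2.766 -0.646
v 0.633 -3.041 -0.685
v 0.474 -3.36 -0.601
v 0.423 -3.668 -0.41
v 0.487 -3.912 -0.145
v 0.657 -4.049 0.148
v 0.903 -4.056 0.419
v 1.181 -3.932 0.622
v 1.445 -3.698 0.72
f 2 1 4
f 2 4 3
f 4 1 5
f 4 5 3
f 5 1 6
f 5 6 3
f 6 1 7
f 6 7 3
f 7 1 8
f 7 8 3
f 8 1 9
f 8 9 3
f 9 1 10
f 9 10 3
f 10 1 11
f 10 11 3
f 11 1 12
f 11 12 3
f 12 1 13
f 12 13 3
f 13 1 14
f 13 14 3
f 14 1 15
f 14 15 3
f 15 1 16
f 15 16 3
f 16 1 2
f 16 2 3
f 18 17 21
f 18 21 19
f 19 21 22
f 19 22 20
f 21 17 23
f 21 23 22
f 22 23 24
f 22 24 20
f 23 17 25
f 23 25 24
f 24 25 26
f 24 26 20
f 25 17 27
f 25 27 26
f 26 27 28
f 26 28 20
f 27 17 29
f 27 29 28
f 28 29 30
f 28 30 20
f 29 17 31
f 29 31 30
f 30 31 32
f 30 32 20
f 31 17 33
f 31 33 32
f 32 33 34
f 32 34 20
f 33 17 35
f 33 35 34
f 34 35 36
f 34 36 20
f 35 17 37
f 35 37 36
f 36 37 38
f 36 38 20
f 37 17 39
f 37 39 38
f 38 39 40
f 38 40 20
f 39 17 41
f 39 41 40
f 40 41 42
f 40 42 20
f 41 17 43
f 41 43 42
f 42 43 44
f 42 44 20
f 43 17 45
f 43 45 44
f 44 45 46
f 44 46 20
f 45 17 47
f 45 47 46
f 46 47 48
f 46 48 20
f 47 17 49
f 47 49 48
f 48 49 50
f 48 50 20
f 49 17 18
f 49 18 50
f 50 18 19
f 50 19 20
f 52 54 51
f 55 52 51
f 51 54 53
f 53 55 51
f 52 58 54
f 56 52 55
f 56 58 52
f 54 58 53
f 57 55 53
f 53 58 57
f 57 56 55
f 58 56 57
f 60 59 63
f 60 63 61
f 61 63 64
f 61 64 62
f 63 59 65
f 63 65 64
f 64 65 66
f 64 66 62
f 65 59 67
f 65 67 66
f 66 67 68
f 66 68 62
f 67 59 69
f 67 69 68
f 68 69 70
f 68 70 62
f 69 59 71
f 69 71 70
f 70 71 72
f 70 72 62
f 71 59 73
f 71 73 72
f 72 73 74
f 72 74 62
f 73 59 75
f 73 75 74
f 74 75 76
f 74 76 62
f 75 59 77
f 75 77 76
f 76 77 78
f 76 78 62
f 77 59 79
f 77 79 78
f 78 79 80
f 78 80 62
f 79 59 60
f 79 60 80
f 80 60 61
f 80 61 62
f 82 81 84
f 82 84 83
f 84 81 85
f 84 85 83
f 85 81 86
f 85 86 83
f 86 81 87
f 86 87 83
f 87 81 88
f 87 88 83
f 88 81 89
f 88 89 83
f 89 81 90
f 89 90 83
f 90 81 91
f 90 91 83
f 91 81 92
f 91 92 83
f 92 81 93
f 92 93 83
f 93 81 94
f 93 94 83
f 94 81 95
f 94 95 83
f 95 81 96
f 95 96 83
f 96 81 97
f 96 97 83
f 97 81 82
f 97 82 83

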